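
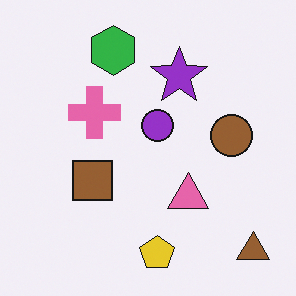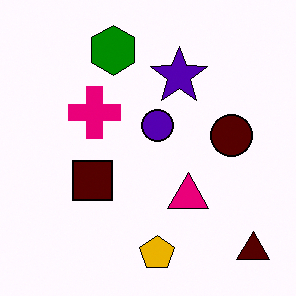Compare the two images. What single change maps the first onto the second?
This is the original image given much higher contrast.

Tones are pushed away from mid-grey across the whole image — a global contrast change.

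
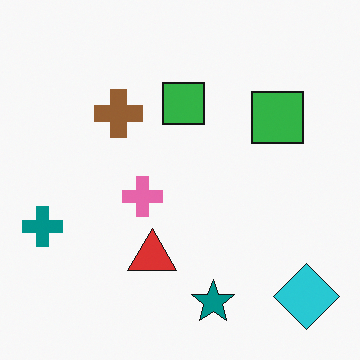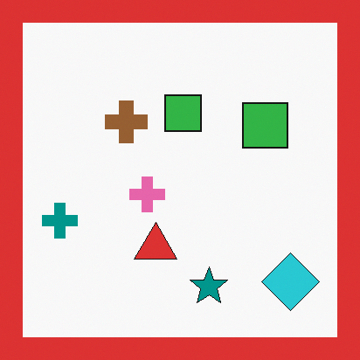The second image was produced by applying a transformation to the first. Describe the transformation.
The transformation is: framed with a red border.

A solid red frame runs around the edge of the second image, with the content slightly shrunk inside it.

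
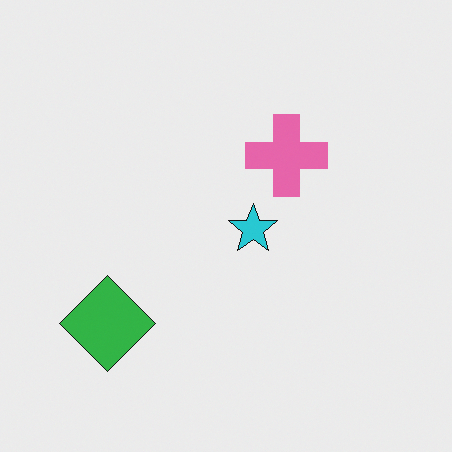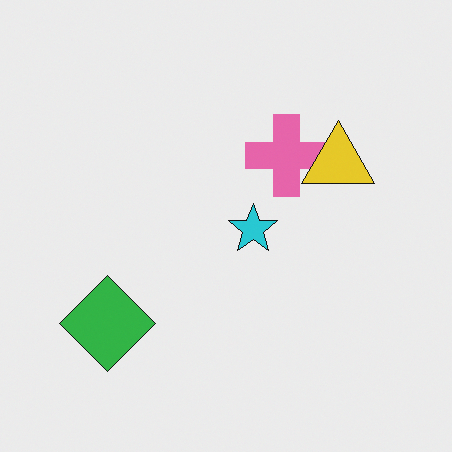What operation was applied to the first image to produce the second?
This is the original image overlaid with an additional yellow triangle.

A yellow triangle appears in the second image that is absent from the first.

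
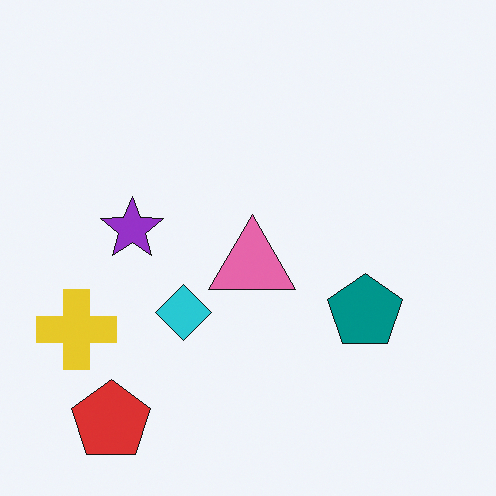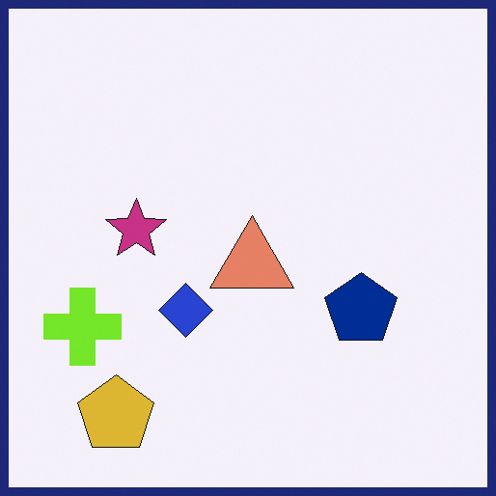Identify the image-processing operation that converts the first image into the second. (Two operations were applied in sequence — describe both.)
The second image is the first hue-shifted by a small amount, then framed with a navy border.

Every shape's color has rotated by the same amount around the hue wheel — a uniform hue shift. A solid navy frame runs around the edge of the second image, with the content slightly shrunk inside it.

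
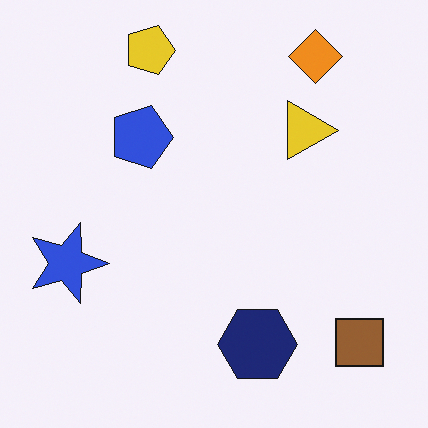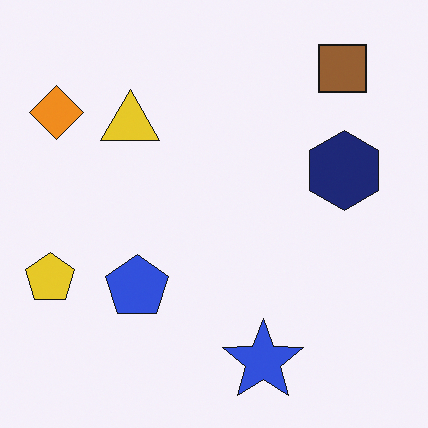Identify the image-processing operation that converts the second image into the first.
The first image is the second rotated 90° clockwise.

The brown square sits in the top-right of the second image and the bottom-right of the first — consistent with a whole-image 90° clockwise rotation.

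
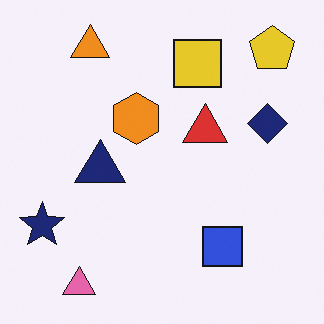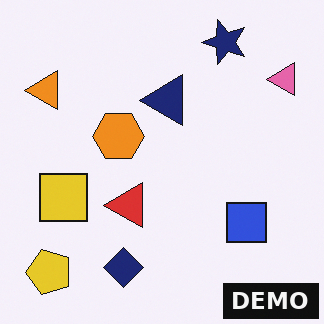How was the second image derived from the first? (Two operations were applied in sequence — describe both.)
Transposed (reflected across the top-left ↔ bottom-right diagonal), then watermarked with the text "DEMO" in the lower-right corner.

Shapes have swapped their row and column positions — what was in the top-right is now in the bottom-left — a diagonal reflection. A dark label reading "DEMO" appears in the lower-right corner.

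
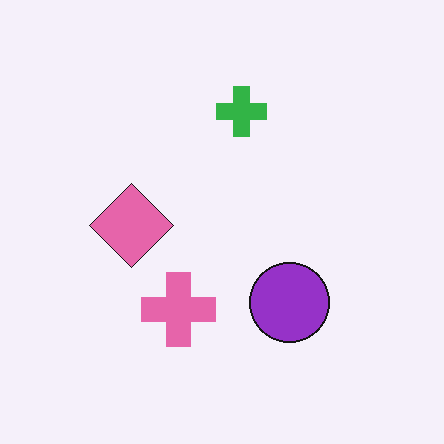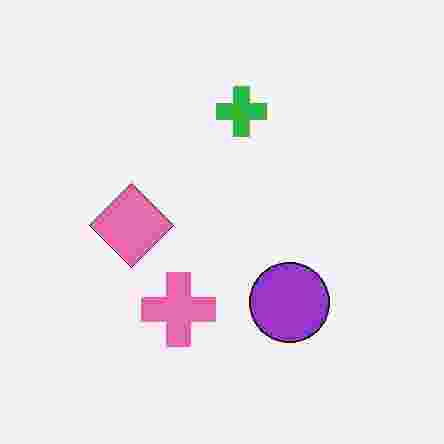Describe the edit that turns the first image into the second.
The image was heavily JPEG-compressed with obvious blocking artifacts.

Blocky 8×8 compression artifacts appear around shape edges and the flat background shows ringing — characteristic JPEG degradation.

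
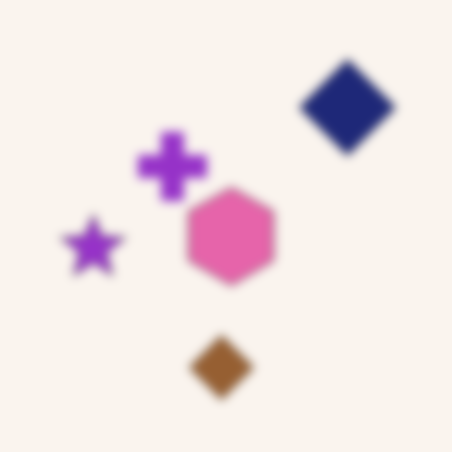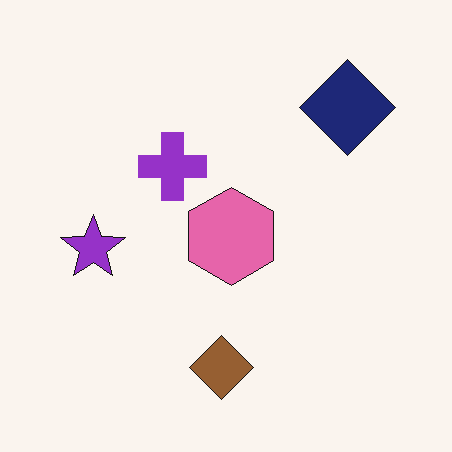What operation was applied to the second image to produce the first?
The transformation is: heavily blurred.

Shape edges and outlines are uniformly softened across the whole image.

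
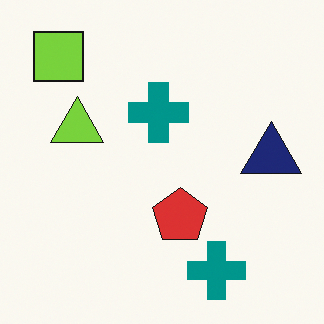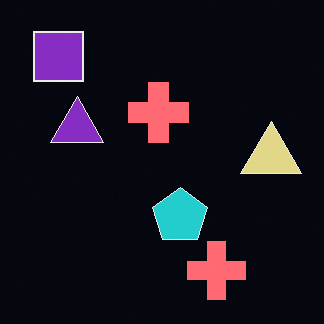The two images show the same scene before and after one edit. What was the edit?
This is the original image color-inverted (negative).

The light background has become dark and every shape's color is its complement — a photographic negative.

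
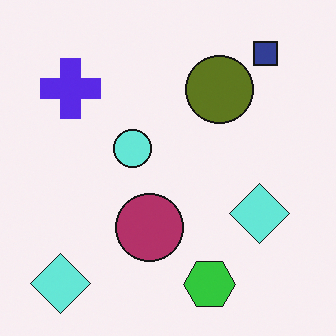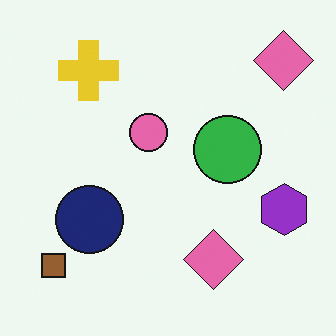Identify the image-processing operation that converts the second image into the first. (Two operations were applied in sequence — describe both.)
Hue-shifted through roughly half the color wheel, then transposed (reflected across the top-left ↔ bottom-right diagonal).

Every shape's color has rotated by the same amount around the hue wheel — a uniform hue shift. Shapes have swapped their row and column positions — what was in the top-right is now in the bottom-left — a diagonal reflection.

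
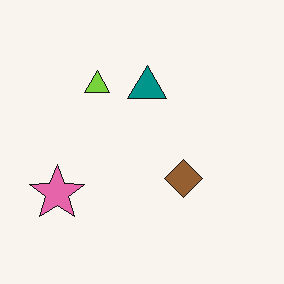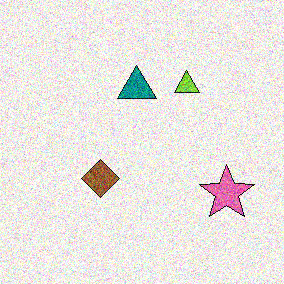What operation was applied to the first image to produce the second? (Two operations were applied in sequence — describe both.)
The second image is the first flipped horizontally (left ↔ right), then degraded with heavy additive noise.

The pink star is in the bottom-left of the first image and the bottom-right of the second — shapes on opposite sides of the vertical midline have swapped in a mirror flip. Random speckle covers the whole image, including the flat background.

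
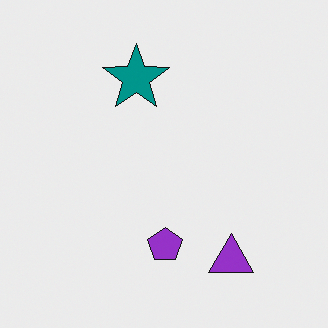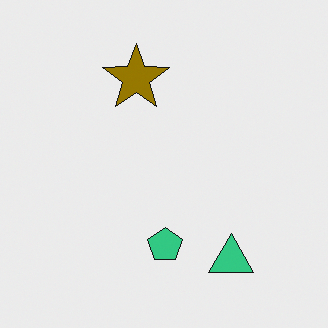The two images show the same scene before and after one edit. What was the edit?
This is the original image hue-shifted through roughly half the color wheel.

Every shape's color has rotated by the same amount around the hue wheel — a uniform hue shift.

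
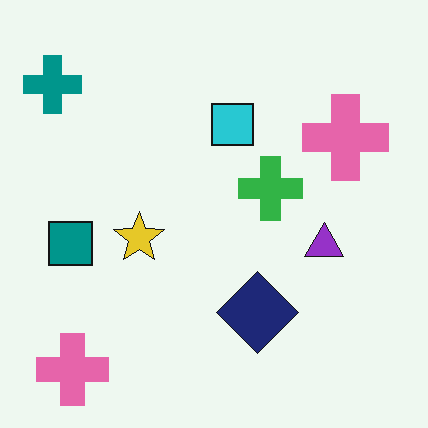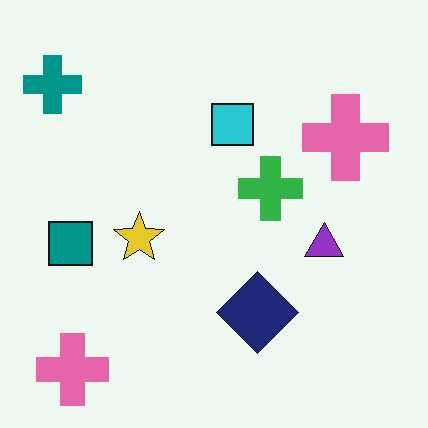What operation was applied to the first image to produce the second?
JPEG-compressed with visible artifacts.

Blocky 8×8 compression artifacts appear around shape edges and the flat background shows ringing — characteristic JPEG degradation.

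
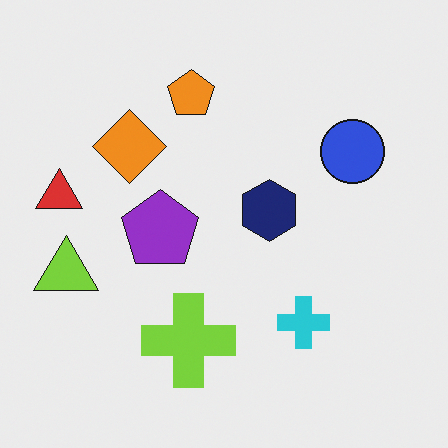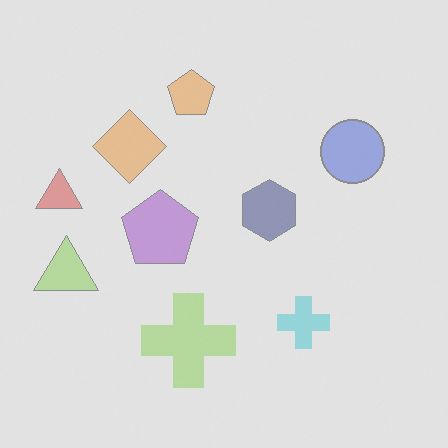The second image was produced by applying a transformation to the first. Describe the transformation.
This is the original image given much lower contrast.

Tones are pushed toward mid-grey across the whole image — a global contrast change.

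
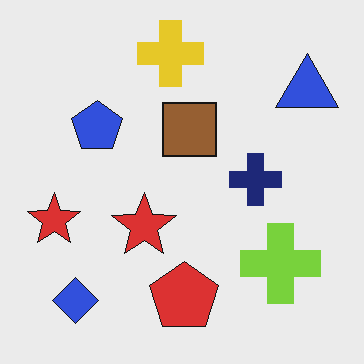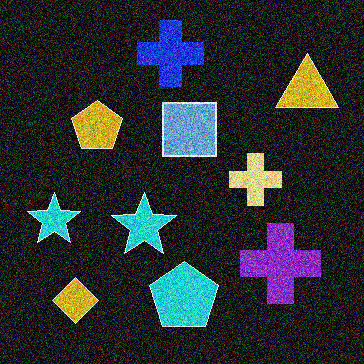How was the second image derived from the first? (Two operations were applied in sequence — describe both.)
This is the original image degraded with a thick layer of grain, then color-inverted (negative).

Random speckle covers the whole image, including the flat background. The light background has become dark and every shape's color is its complement — a photographic negative.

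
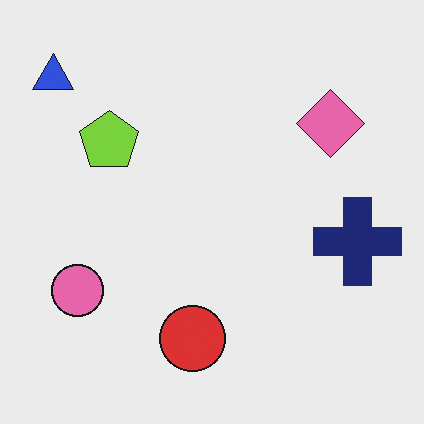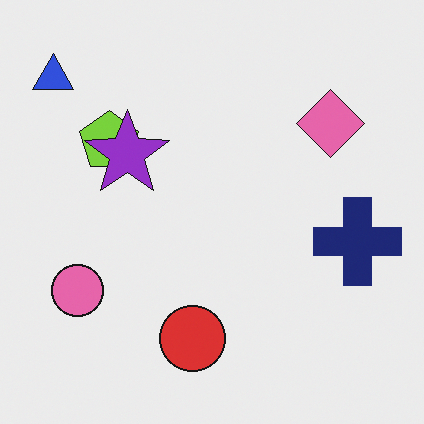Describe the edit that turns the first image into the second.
The second image is the first overlaid with an additional purple star.

A purple star appears in the second image that is absent from the first.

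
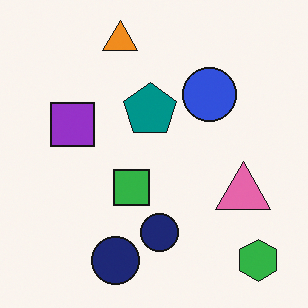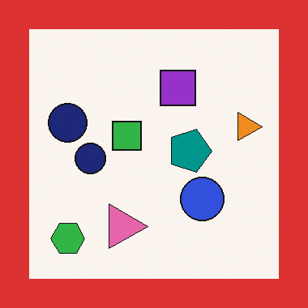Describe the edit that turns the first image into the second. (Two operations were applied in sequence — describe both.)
The image was rotated 90° clockwise, then framed with a red border.

The green hexagon sits in the bottom-right of the first image and the bottom-left of the second — consistent with a whole-image 90° clockwise rotation. A solid red frame runs around the edge of the second image, with the content slightly shrunk inside it.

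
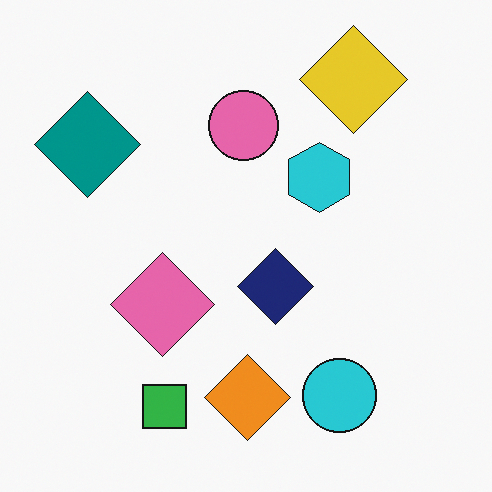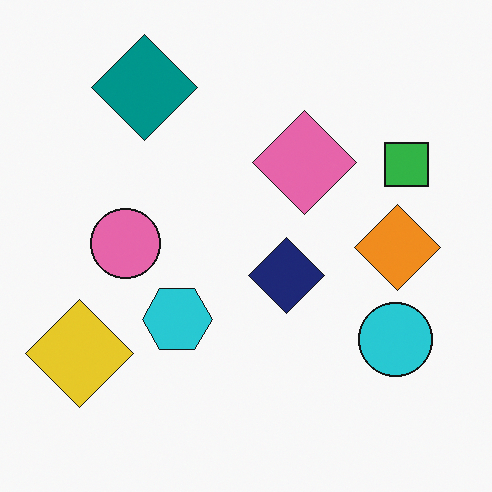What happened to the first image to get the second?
It was transposed (reflected across the top-left ↔ bottom-right diagonal).

Shapes have swapped their row and column positions — what was in the top-right is now in the bottom-left — a diagonal reflection.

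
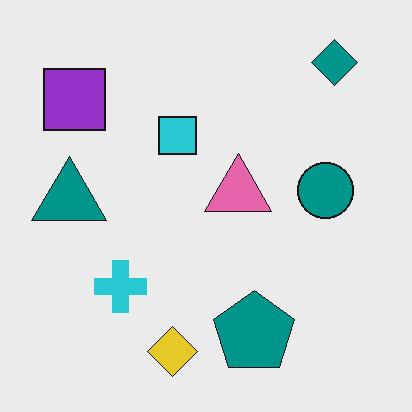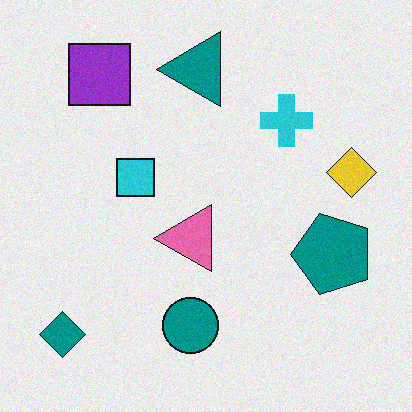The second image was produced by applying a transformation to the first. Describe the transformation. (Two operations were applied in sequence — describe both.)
The transformation is: degraded with subtle gaussian noise, then transposed (reflected across the top-left ↔ bottom-right diagonal).

Random speckle covers the whole image, including the flat background. Shapes have swapped their row and column positions — what was in the top-right is now in the bottom-left — a diagonal reflection.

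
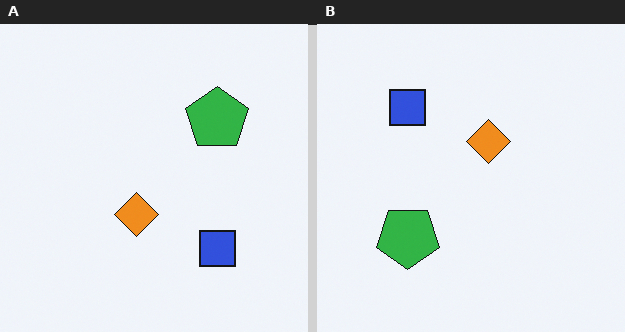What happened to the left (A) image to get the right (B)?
Rotated 180°.

The blue square sits in the bottom-right of the left (A) image and the top-left of the right (B) — consistent with a whole-image 180° rotation.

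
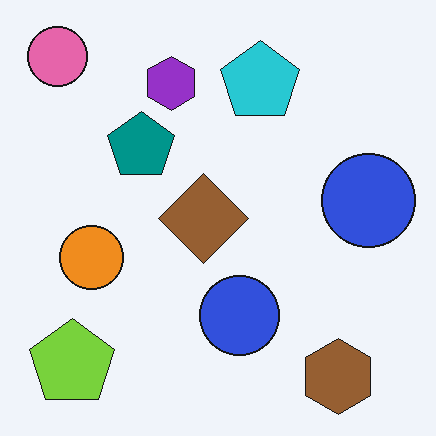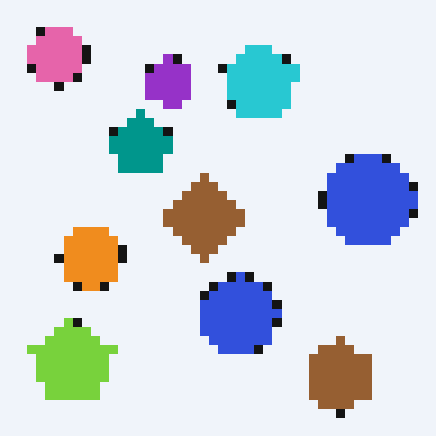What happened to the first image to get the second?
The image was heavily pixelated into large blocks.

Shapes are reduced to large square blocks; fine edges and outlines are lost — a downscale-then-upscale (mosaic) effect.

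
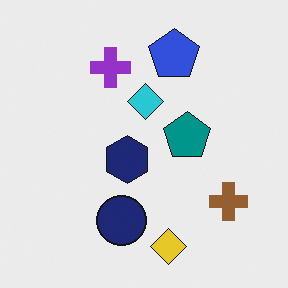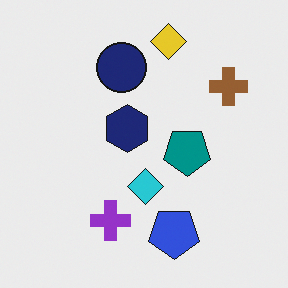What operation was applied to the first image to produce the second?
This is the original image flipped vertically (top ↔ bottom).

The yellow diamond is in the bottom of the first image and the top of the second — shapes on opposite sides of the horizontal midline have swapped in a mirror flip.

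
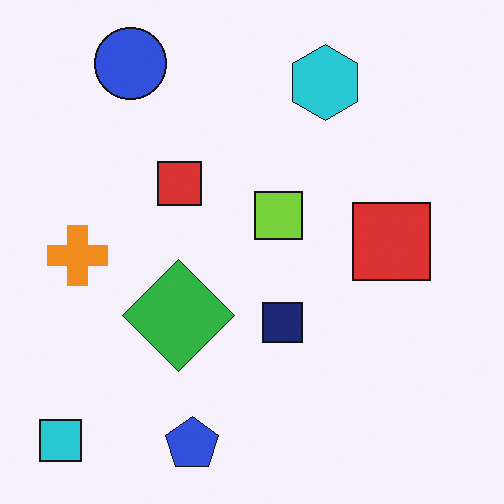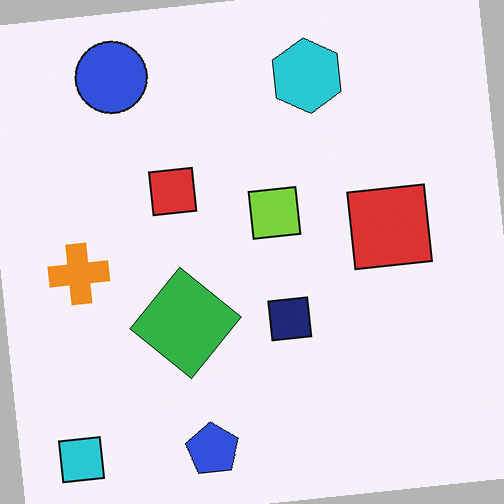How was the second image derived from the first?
Rotated counter-clockwise by a slight angle.

Every shape is tilted by the same angle and the image corners show triangular fill wedges — a whole-image rotation by a non-right angle.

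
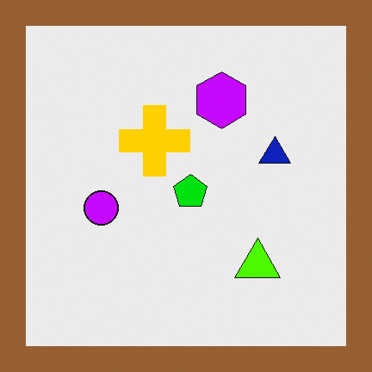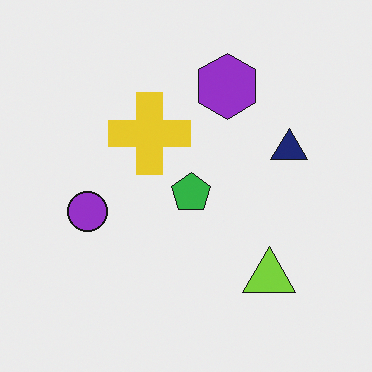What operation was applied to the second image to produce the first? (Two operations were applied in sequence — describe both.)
The first image is the second heavily oversaturated, then framed with a brown border.

All colors are more vivid — a global saturation change. A solid brown frame runs around the edge of the first image, with the content slightly shrunk inside it.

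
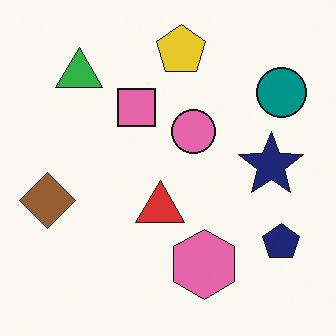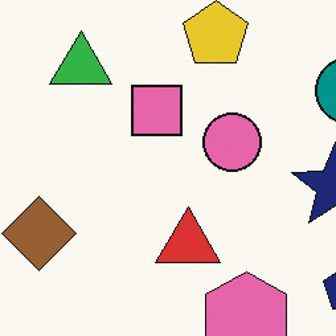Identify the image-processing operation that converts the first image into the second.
It was cropped slightly and scaled back up.

The visible shapes are larger and the field of view is narrower; shapes near the original edges may be partly or wholly outside the frame — a crop-and-rescale.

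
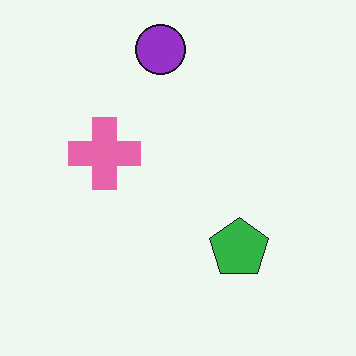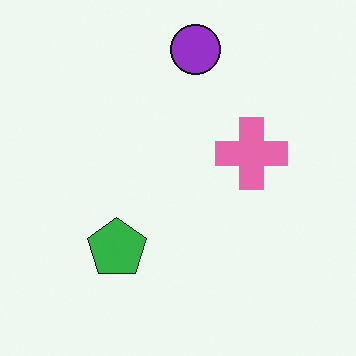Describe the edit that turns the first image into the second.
The second image is the first flipped horizontally (left ↔ right).

The pink cross is in the left of the first image and the right of the second — shapes on opposite sides of the vertical midline have swapped in a mirror flip.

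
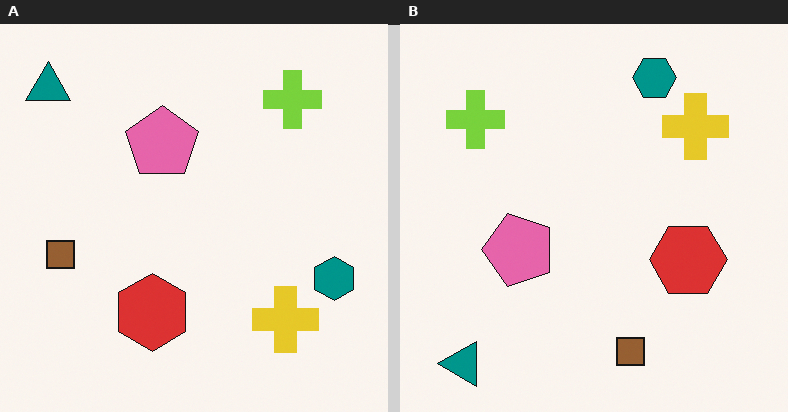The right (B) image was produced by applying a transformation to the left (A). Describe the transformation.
Rotated 90° counter-clockwise.

The teal triangle sits in the top-left of the left (A) image and the bottom-left of the right (B) — consistent with a whole-image 90° counter-clockwise rotation.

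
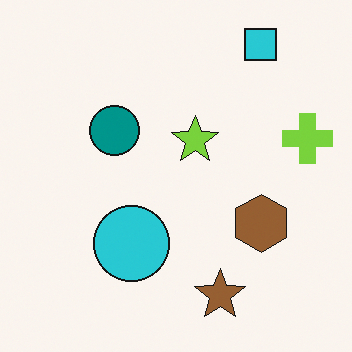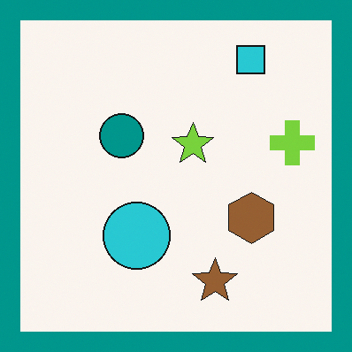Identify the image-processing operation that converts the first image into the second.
Framed with a teal border.

A solid teal frame runs around the edge of the second image, with the content slightly shrunk inside it.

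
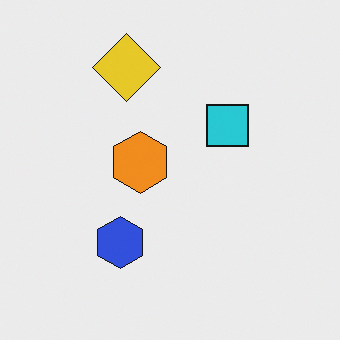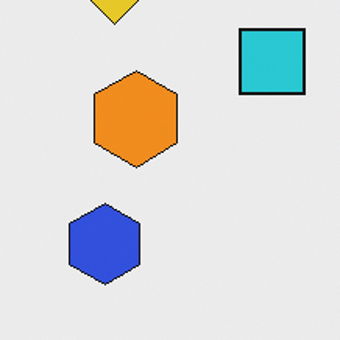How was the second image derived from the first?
The second image is the first cropped slightly and scaled back up.

The visible shapes are larger and the field of view is narrower; shapes near the original edges may be partly or wholly outside the frame — a crop-and-rescale.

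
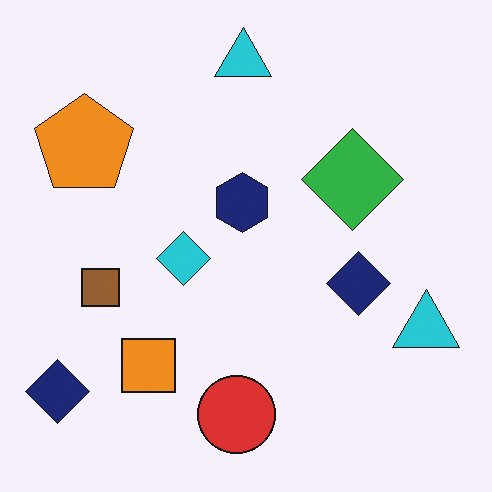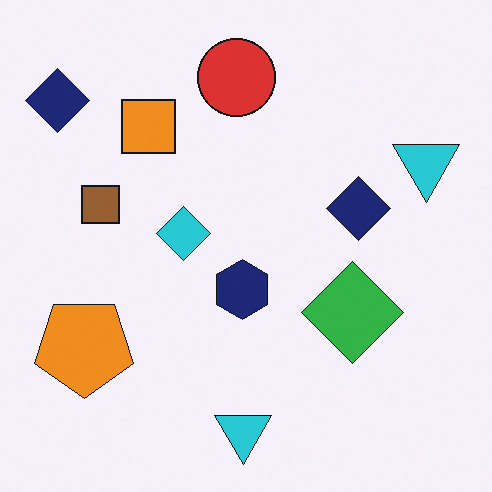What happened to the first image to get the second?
Flipped vertically (top ↔ bottom).

The red circle is in the bottom of the first image and the top of the second — shapes on opposite sides of the horizontal midline have swapped in a mirror flip.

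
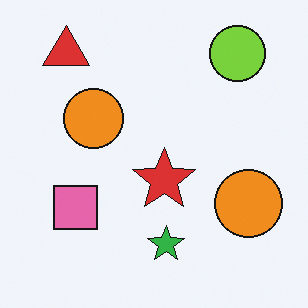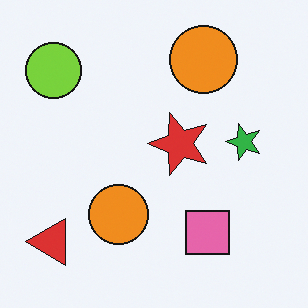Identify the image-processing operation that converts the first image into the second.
It was rotated 90° counter-clockwise.

The red triangle sits in the top-left of the first image and the bottom-left of the second — consistent with a whole-image 90° counter-clockwise rotation.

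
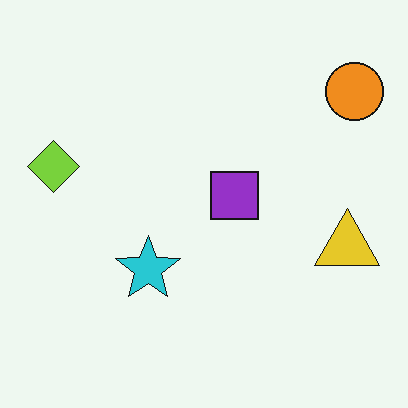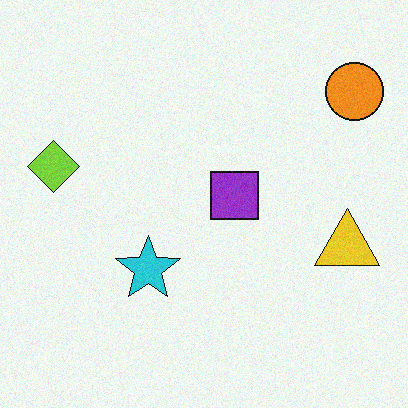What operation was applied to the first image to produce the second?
This is the original image degraded with light additive noise.

Random speckle covers the whole image, including the flat background.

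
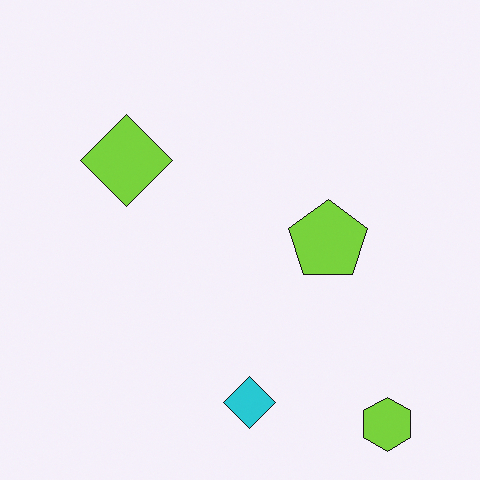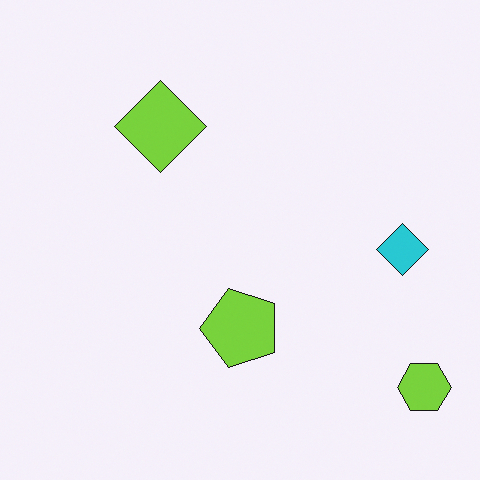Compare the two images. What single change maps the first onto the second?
This is the original image transposed (reflected across the top-left ↔ bottom-right diagonal).

Shapes have swapped their row and column positions — what was in the top-right is now in the bottom-left — a diagonal reflection.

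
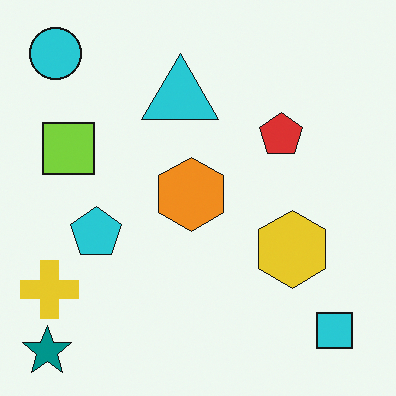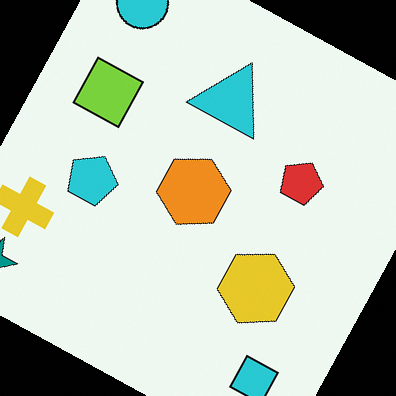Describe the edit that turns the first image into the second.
This is the original image rotated clockwise by a clearly visible amount.

Every shape is tilted by the same angle and the image corners show triangular fill wedges — a whole-image rotation by a non-right angle.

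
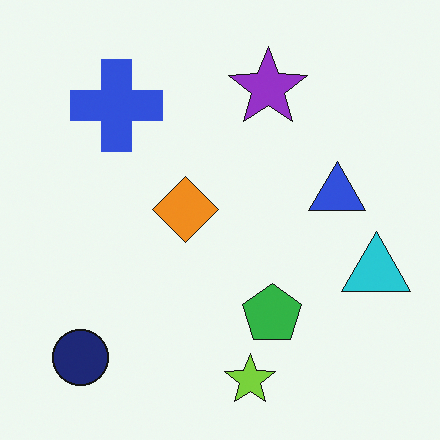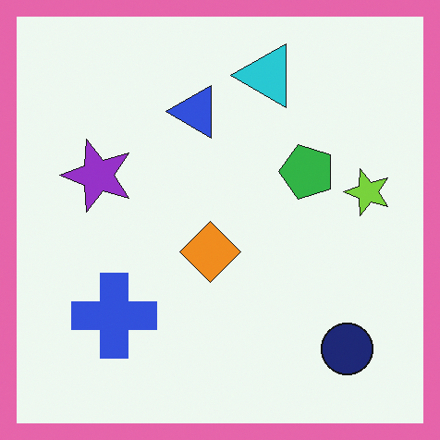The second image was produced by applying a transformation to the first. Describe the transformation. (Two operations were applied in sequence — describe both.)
The image was rotated 90° counter-clockwise, then framed with a pink border.

The navy circle sits in the bottom-left of the first image and the bottom-right of the second — consistent with a whole-image 90° counter-clockwise rotation. A solid pink frame runs around the edge of the second image, with the content slightly shrunk inside it.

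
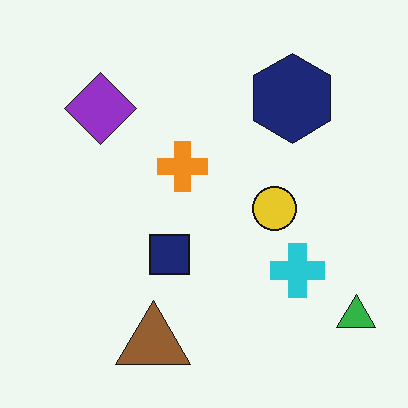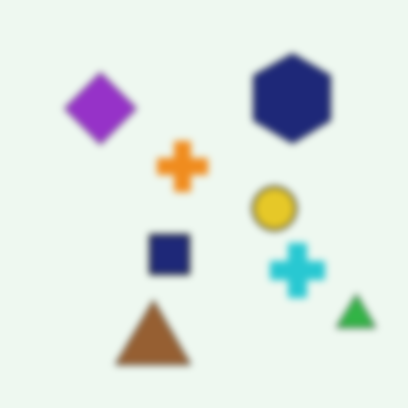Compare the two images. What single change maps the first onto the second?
The transformation is: noticeably gaussian-blurred.

Shape edges and outlines are uniformly softened across the whole image.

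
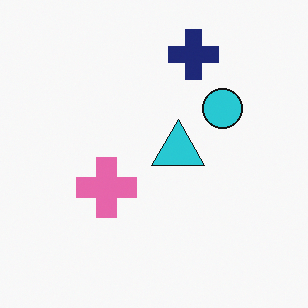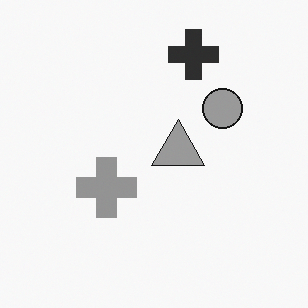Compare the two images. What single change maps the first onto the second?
The transformation is: converted to grayscale.

All color is removed — every shape is now a shade of grey.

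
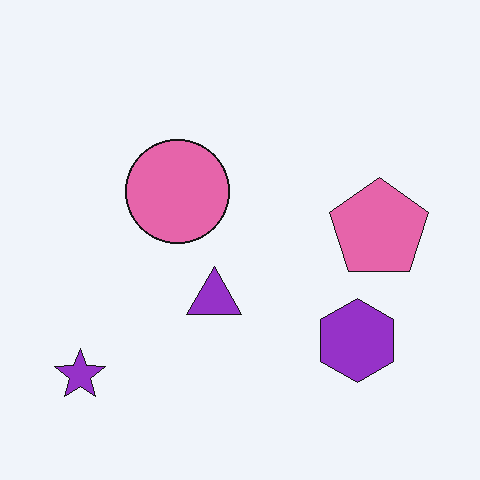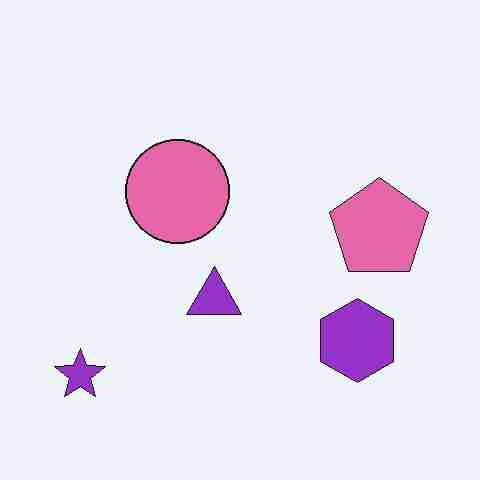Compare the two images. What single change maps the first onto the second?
It was heavily JPEG-compressed with obvious blocking artifacts.

Blocky 8×8 compression artifacts appear around shape edges and the flat background shows ringing — characteristic JPEG degradation.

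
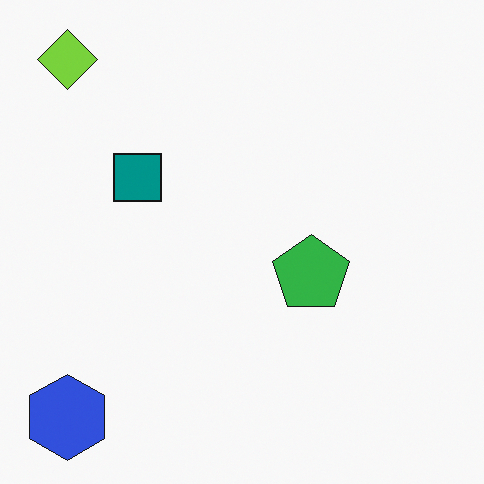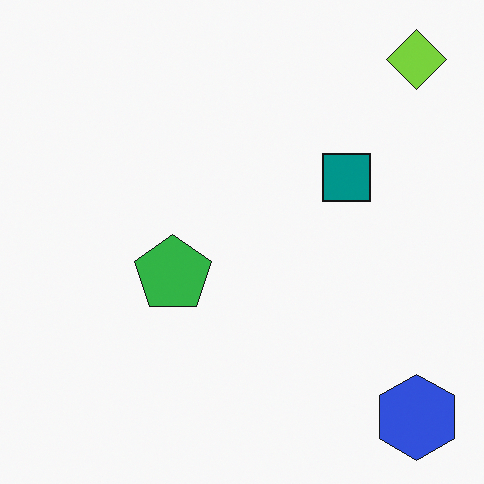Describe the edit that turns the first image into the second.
This is the original image flipped horizontally (left ↔ right).

The lime diamond is in the top-left of the first image and the top-right of the second — shapes on opposite sides of the vertical midline have swapped in a mirror flip.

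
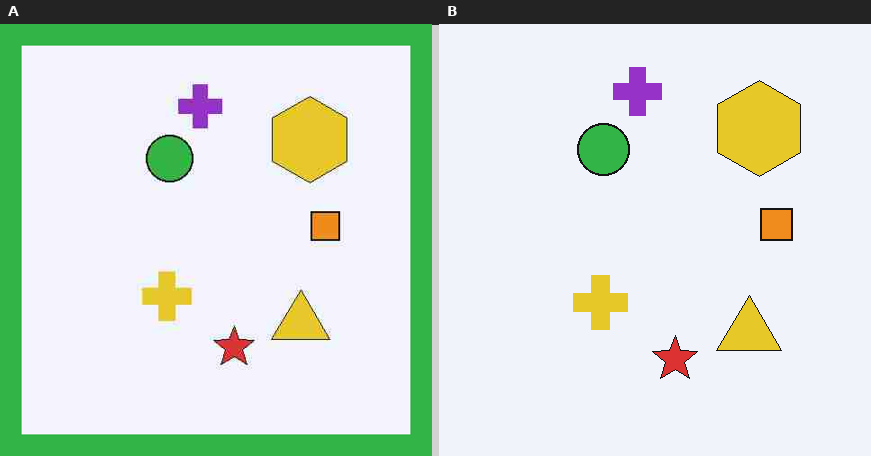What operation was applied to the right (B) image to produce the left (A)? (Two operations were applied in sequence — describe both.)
This is the original image heavily JPEG-compressed with obvious blocking artifacts, then framed with a green border.

Blocky 8×8 compression artifacts appear around shape edges and the flat background shows ringing — characteristic JPEG degradation. A solid green frame runs around the edge of the left (A) image, with the content slightly shrunk inside it.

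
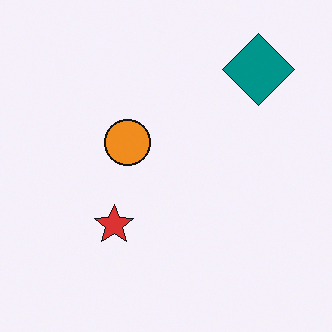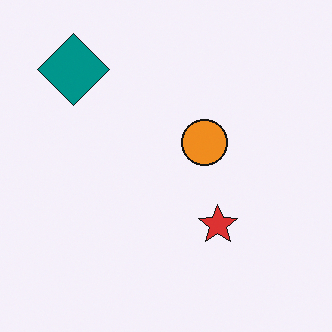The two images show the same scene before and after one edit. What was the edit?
This is the original image flipped horizontally (left ↔ right).

The teal diamond is in the top-right of the first image and the top-left of the second — shapes on opposite sides of the vertical midline have swapped in a mirror flip.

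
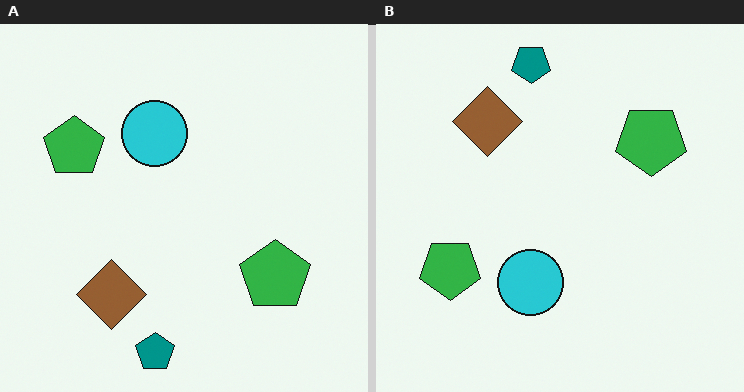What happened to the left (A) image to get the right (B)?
This is the original image flipped vertically (top ↔ bottom).

The teal pentagon is in the bottom of the left (A) image and the top of the right (B) — shapes on opposite sides of the horizontal midline have swapped in a mirror flip.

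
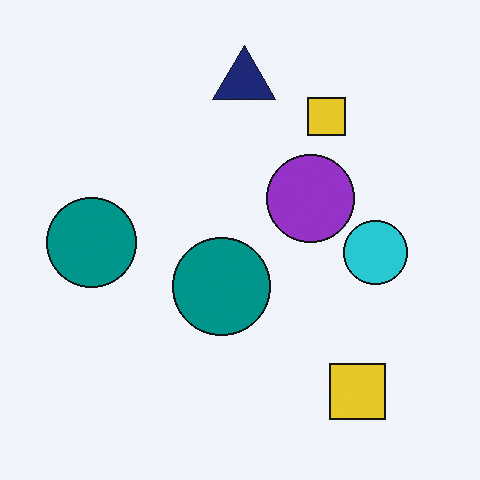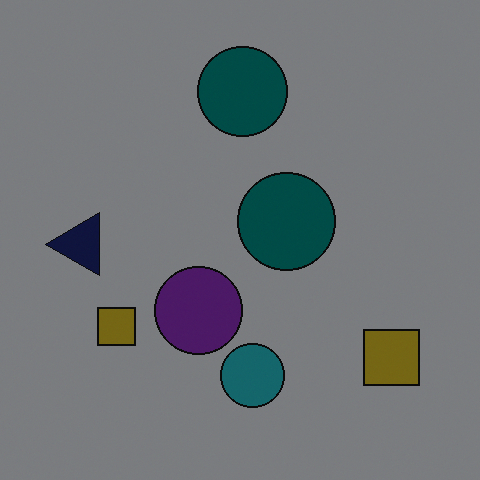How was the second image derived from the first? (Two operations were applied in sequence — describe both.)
Transposed (reflected across the top-left ↔ bottom-right diagonal), then substantially darkened.

Shapes have swapped their row and column positions — what was in the top-right is now in the bottom-left — a diagonal reflection. Every pixel — background and shapes alike — is uniformly darkened.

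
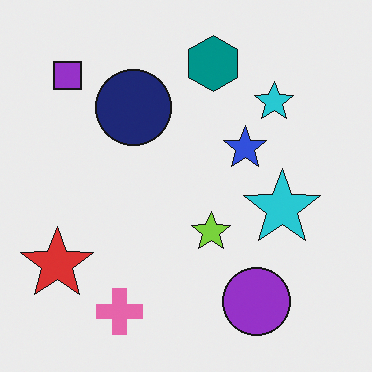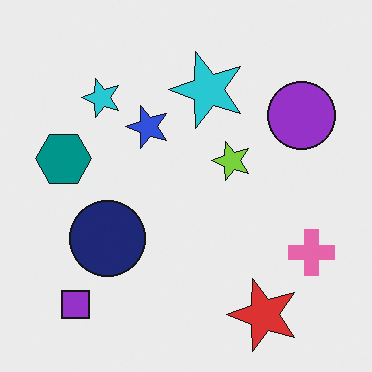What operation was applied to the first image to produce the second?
This is the original image rotated 90° counter-clockwise.

The purple square sits in the top-left of the first image and the bottom-left of the second — consistent with a whole-image 90° counter-clockwise rotation.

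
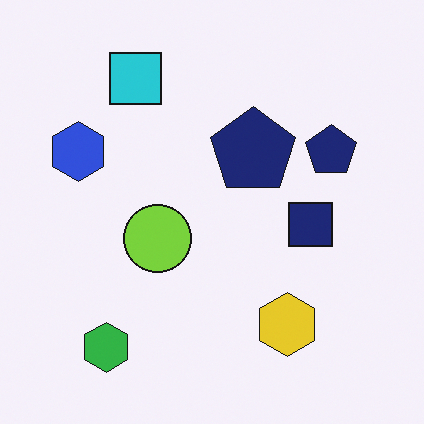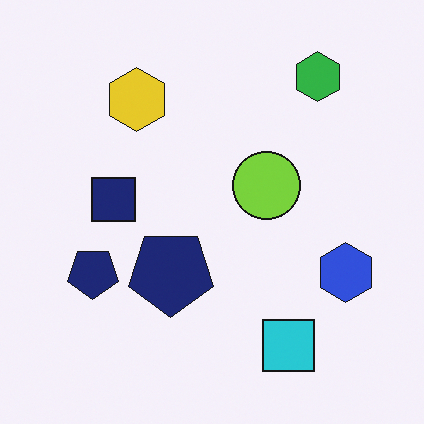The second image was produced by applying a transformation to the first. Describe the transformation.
The transformation is: rotated 180°.

The green hexagon sits in the bottom-left of the first image and the top-right of the second — consistent with a whole-image 180° rotation.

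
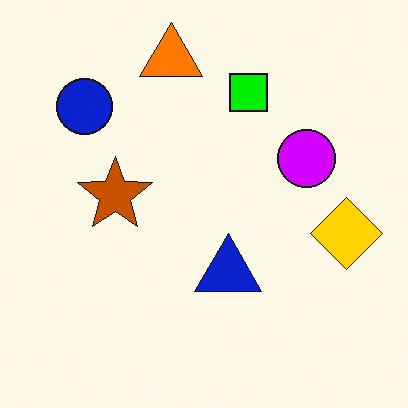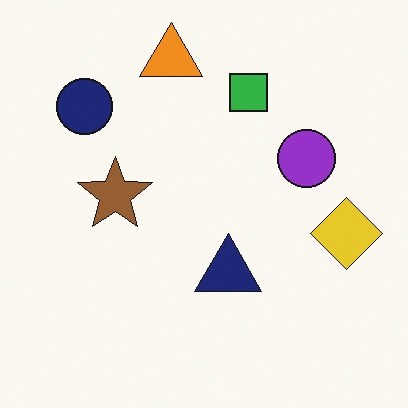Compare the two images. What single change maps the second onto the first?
The transformation is: made much more vivid (saturation change).

All colors are more vivid — a global saturation change.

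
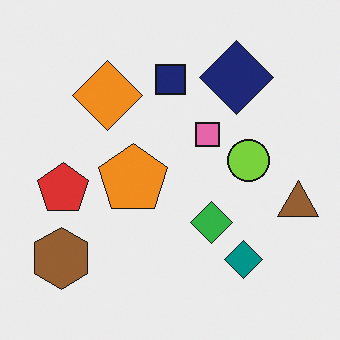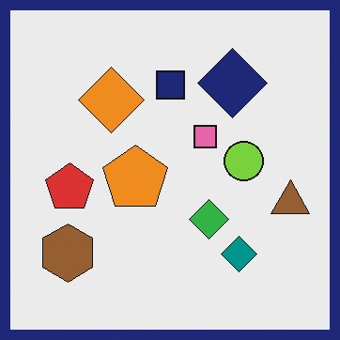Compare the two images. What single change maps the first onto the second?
The second image is the first framed with a navy border.

A solid navy frame runs around the edge of the second image, with the content slightly shrunk inside it.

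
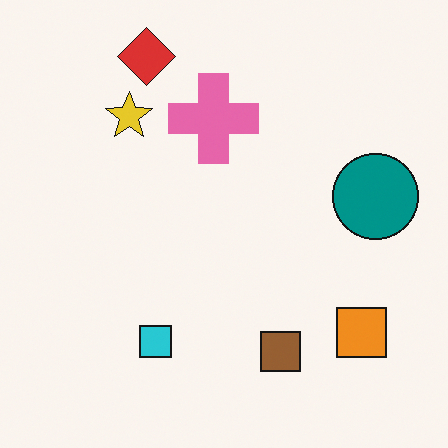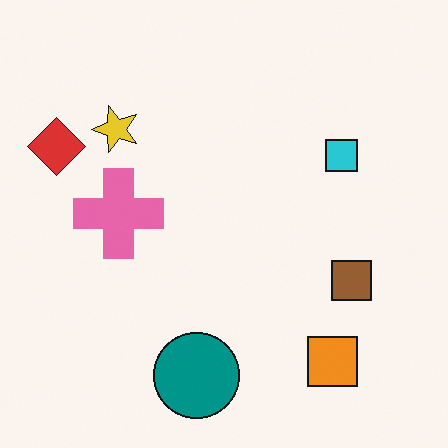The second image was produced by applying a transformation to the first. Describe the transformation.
This is the original image transposed (reflected across the top-left ↔ bottom-right diagonal).

Shapes have swapped their row and column positions — what was in the top-right is now in the bottom-left — a diagonal reflection.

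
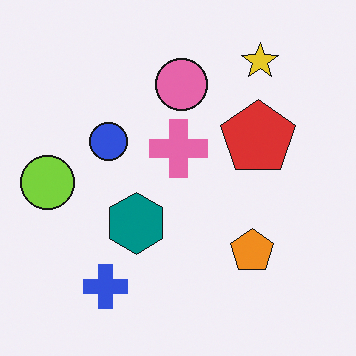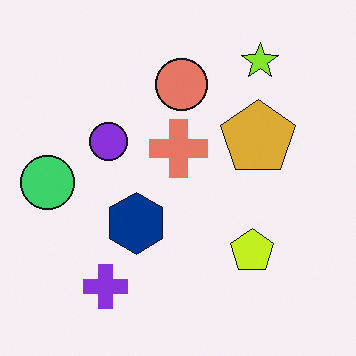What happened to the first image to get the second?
This is the original image hue-shifted slightly.

Every shape's color has rotated by the same amount around the hue wheel — a uniform hue shift.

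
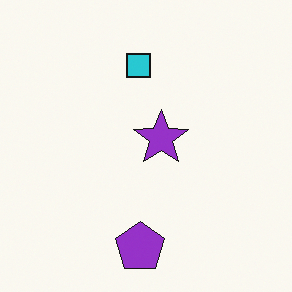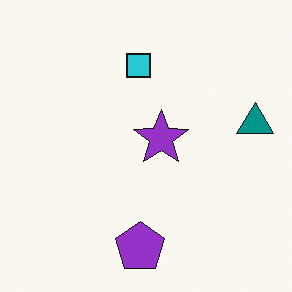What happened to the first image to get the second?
It was overlaid with an additional teal triangle.

A teal triangle appears in the second image that is absent from the first.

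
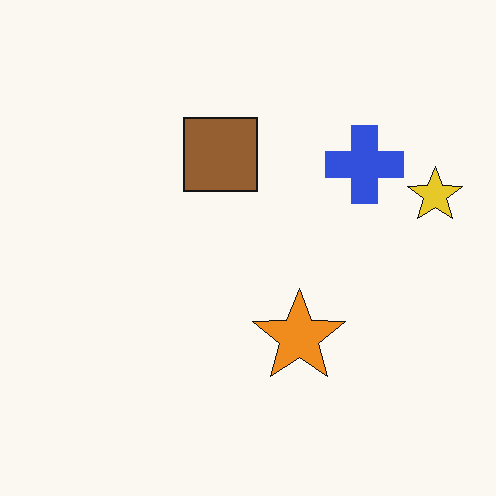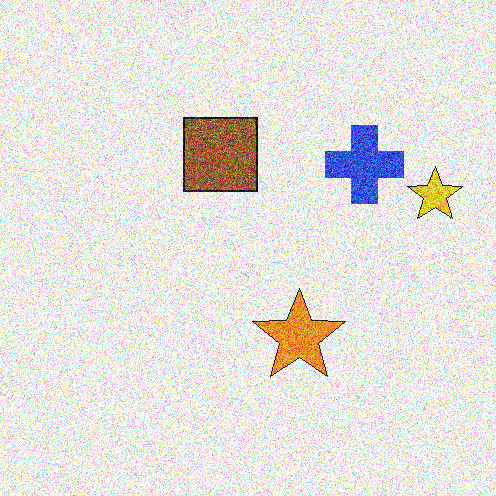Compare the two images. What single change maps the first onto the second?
The transformation is: degraded with heavy additive noise.

Random speckle covers the whole image, including the flat background.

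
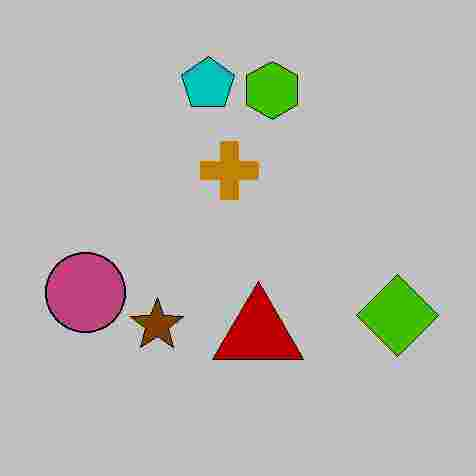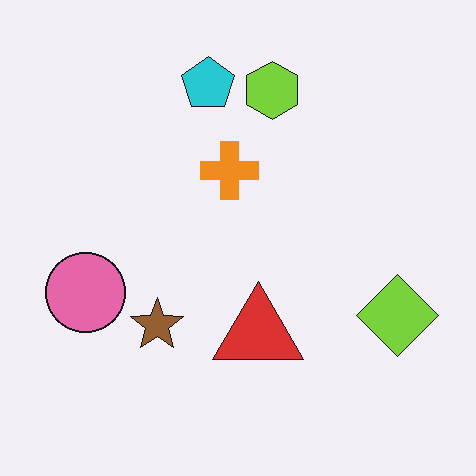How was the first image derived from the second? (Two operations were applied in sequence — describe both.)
The image was heavily posterized to just a handful of flat colors, then degraded with heavy JPEG compression.

Each flat color has snapped to a coarser quantized level — most visibly, the near-white background has dropped to a flat grey. Blocky 8×8 compression artifacts appear around shape edges and the flat background shows ringing — characteristic JPEG degradation.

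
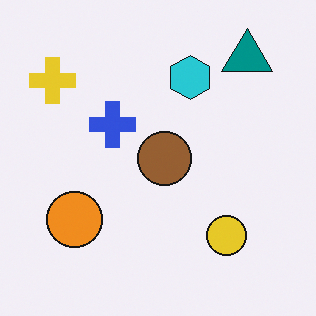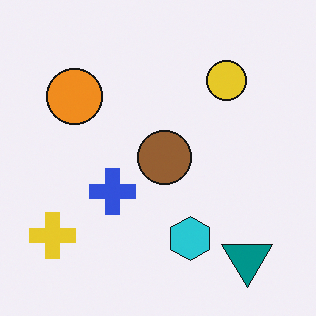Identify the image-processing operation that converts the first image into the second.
The transformation is: flipped vertically (top ↔ bottom).

The teal triangle is in the top-right of the first image and the bottom-right of the second — shapes on opposite sides of the horizontal midline have swapped in a mirror flip.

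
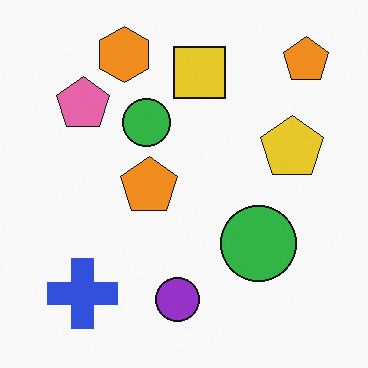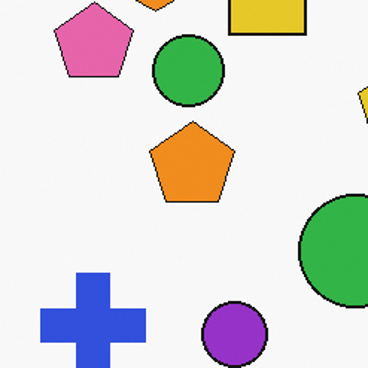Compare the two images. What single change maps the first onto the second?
The image was cropped slightly and scaled back up.

The visible shapes are larger and the field of view is narrower; shapes near the original edges may be partly or wholly outside the frame — a crop-and-rescale.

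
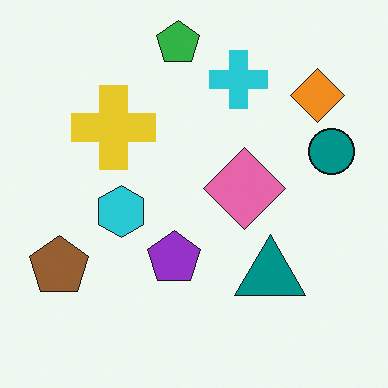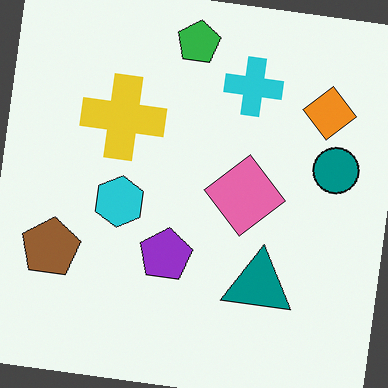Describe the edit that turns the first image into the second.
The transformation is: rotated clockwise by a slight angle.

Every shape is tilted by the same angle and the image corners show triangular fill wedges — a whole-image rotation by a non-right angle.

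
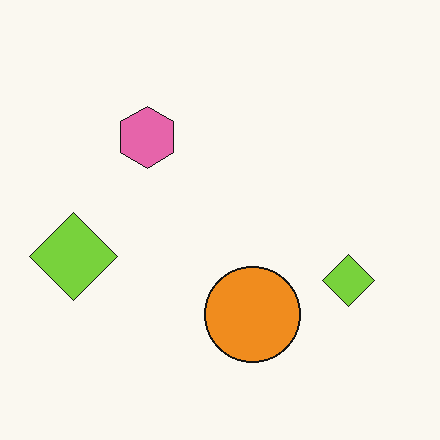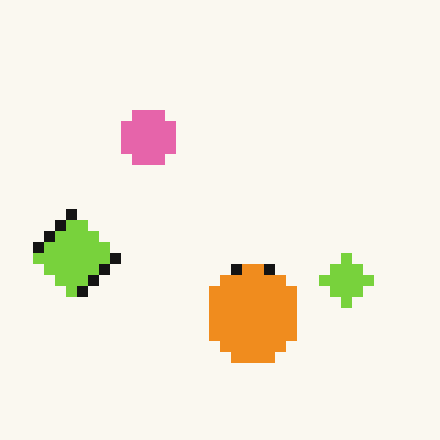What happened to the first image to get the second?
The second image is the first coarsely pixelated.

Shapes are reduced to large square blocks; fine edges and outlines are lost — a downscale-then-upscale (mosaic) effect.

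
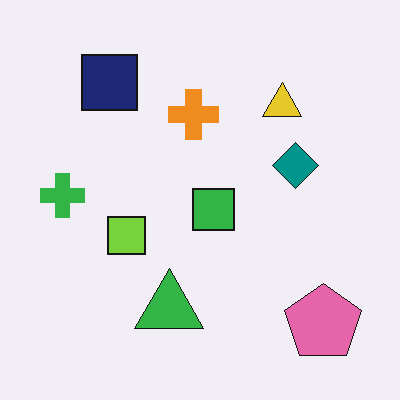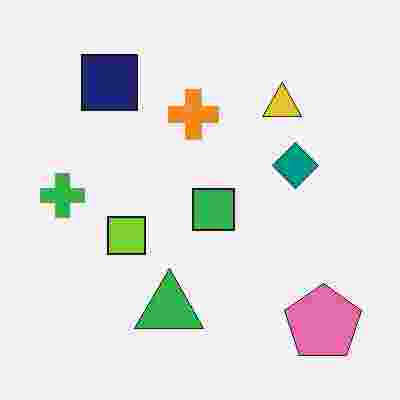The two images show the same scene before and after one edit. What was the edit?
The image was heavily JPEG-compressed with obvious blocking artifacts.

Blocky 8×8 compression artifacts appear around shape edges and the flat background shows ringing — characteristic JPEG degradation.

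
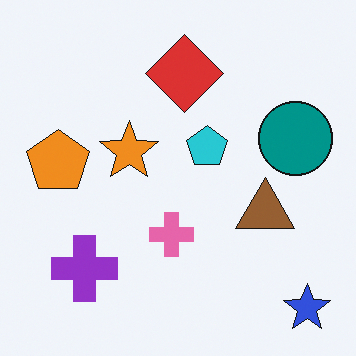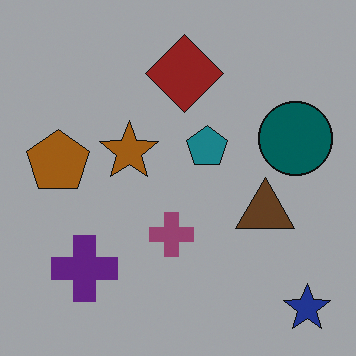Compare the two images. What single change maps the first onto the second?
The image was substantially darkened.

Every pixel — background and shapes alike — is uniformly darkened.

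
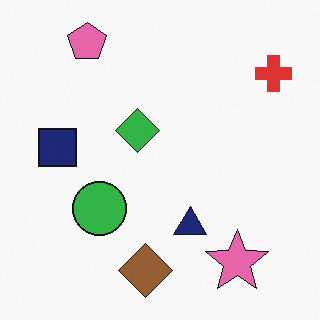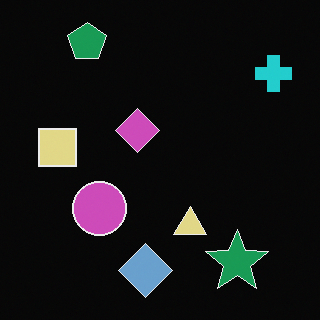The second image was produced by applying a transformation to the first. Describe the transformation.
It was color-inverted (negative).

The light background has become dark and every shape's color is its complement — a photographic negative.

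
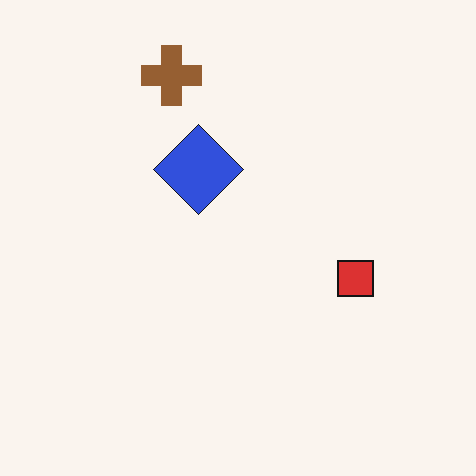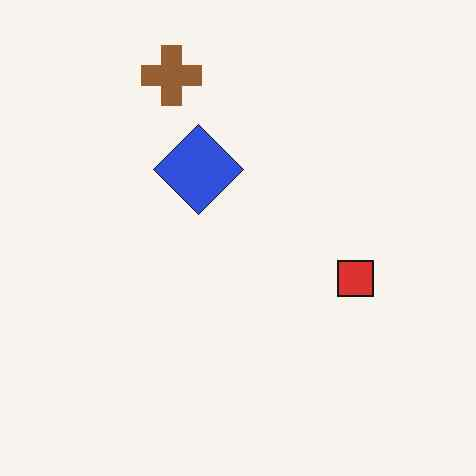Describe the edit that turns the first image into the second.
It was JPEG-compressed with visible artifacts.

Blocky 8×8 compression artifacts appear around shape edges and the flat background shows ringing — characteristic JPEG degradation.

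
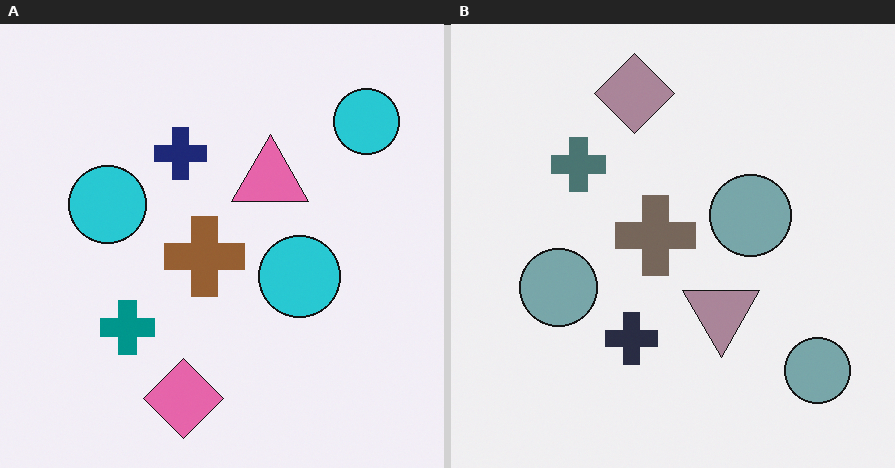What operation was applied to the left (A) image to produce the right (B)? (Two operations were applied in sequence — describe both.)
The image was made much more muted (saturation change), then flipped vertically (top ↔ bottom).

All colors are more muted and greyish — a global saturation change. The pink diamond is in the bottom of the left (A) image and the top of the right (B) — shapes on opposite sides of the horizontal midline have swapped in a mirror flip.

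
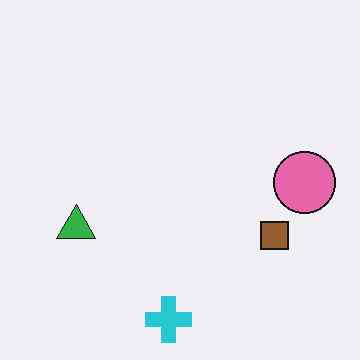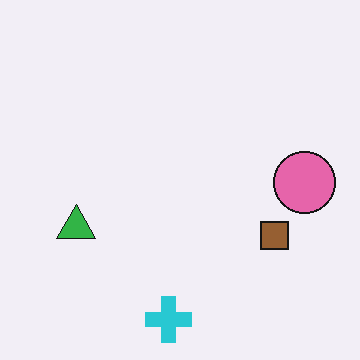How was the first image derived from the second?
The transformation is: given moderate JPEG compression.

Blocky 8×8 compression artifacts appear around shape edges and the flat background shows ringing — characteristic JPEG degradation.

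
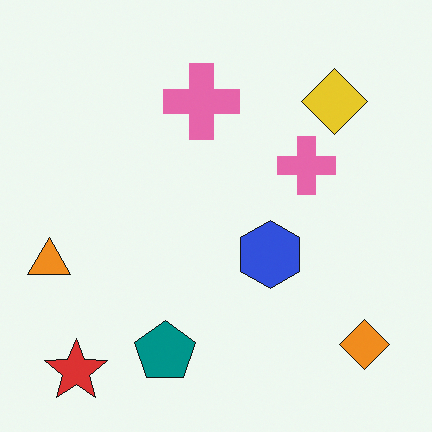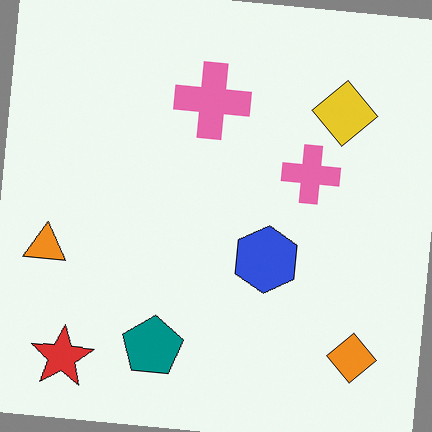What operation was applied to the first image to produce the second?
The second image is the first rotated clockwise by a small amount.

Every shape is tilted by the same angle and the image corners show triangular fill wedges — a whole-image rotation by a non-right angle.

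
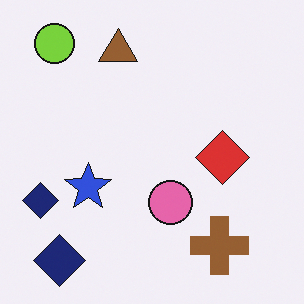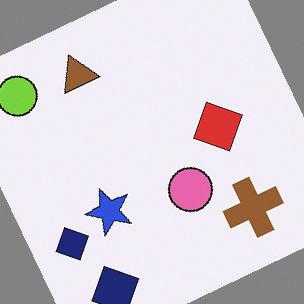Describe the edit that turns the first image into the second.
It was rotated counter-clockwise by a moderate amount.

Every shape is tilted by the same angle and the image corners show triangular fill wedges — a whole-image rotation by a non-right angle.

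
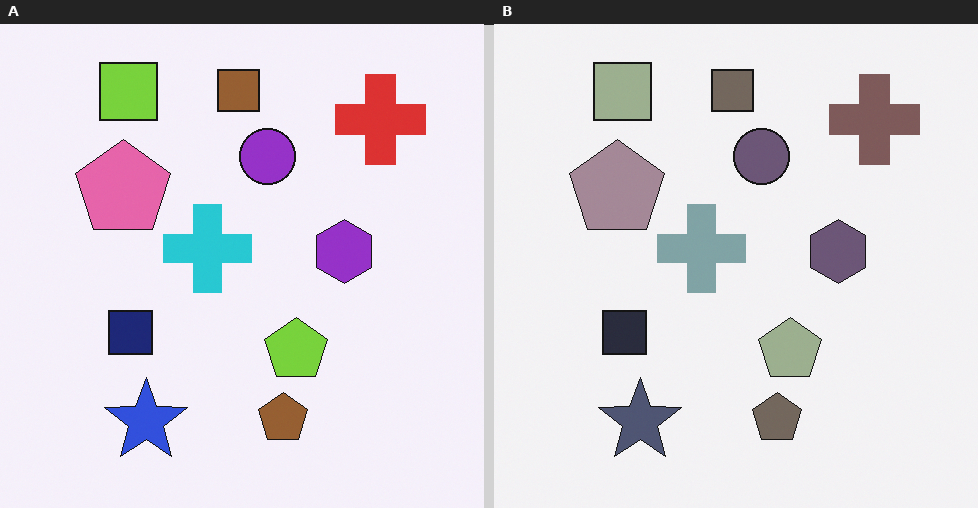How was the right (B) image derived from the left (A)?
Heavily desaturated.

All colors are more muted and greyish — a global saturation change.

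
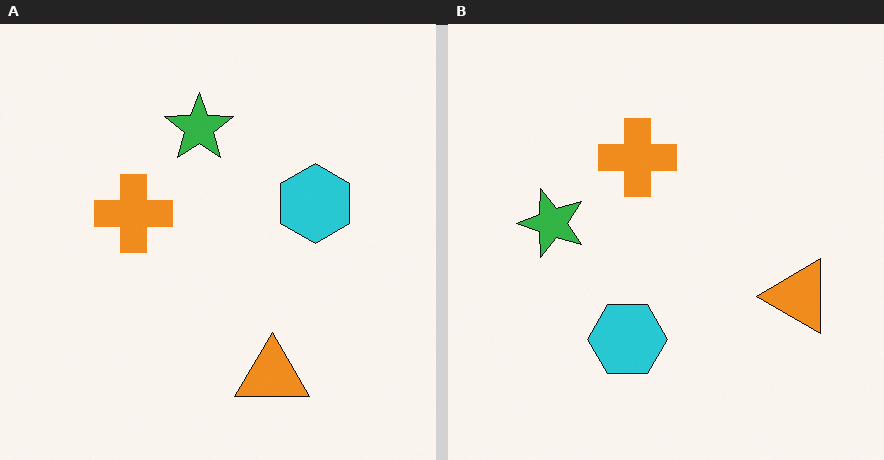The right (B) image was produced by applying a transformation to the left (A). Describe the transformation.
Transposed (reflected across the top-left ↔ bottom-right diagonal).

Shapes have swapped their row and column positions — what was in the top-right is now in the bottom-left — a diagonal reflection.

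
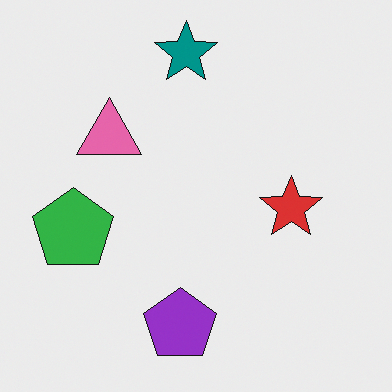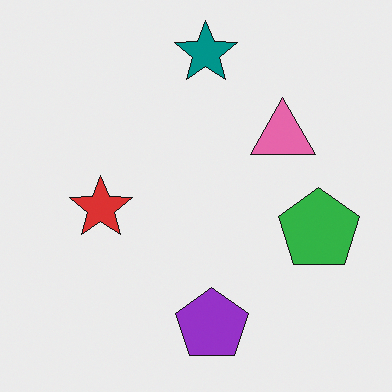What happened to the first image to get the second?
It was flipped horizontally (left ↔ right).

The green pentagon is in the left of the first image and the right of the second — shapes on opposite sides of the vertical midline have swapped in a mirror flip.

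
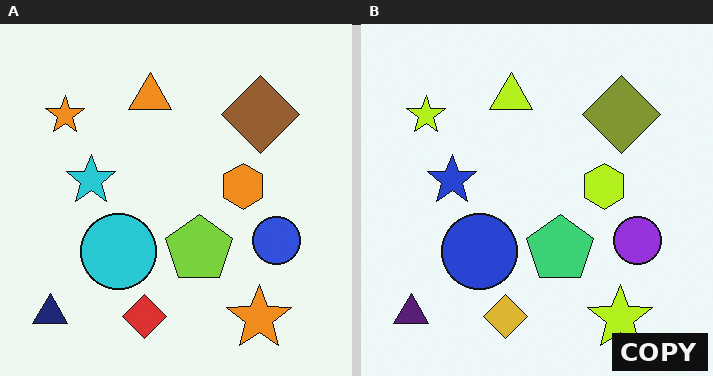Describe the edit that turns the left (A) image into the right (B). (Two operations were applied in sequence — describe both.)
The image was hue-shifted by a small amount, then watermarked with the text "COPY" in the lower-right corner.

Every shape's color has rotated by the same amount around the hue wheel — a uniform hue shift. A dark label reading "COPY" appears in the lower-right corner.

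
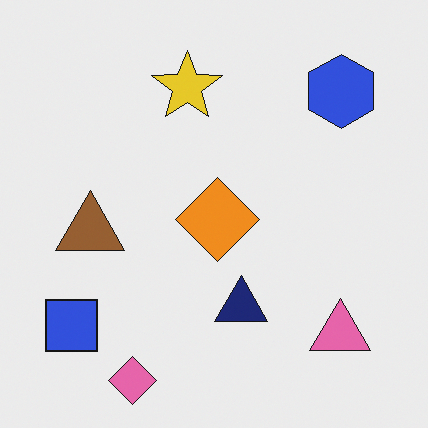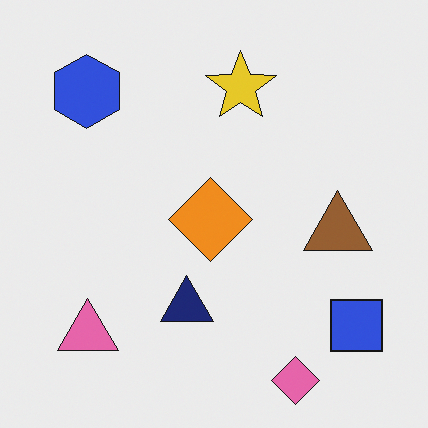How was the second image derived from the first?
It was flipped horizontally (left ↔ right).

The blue square is in the bottom-left of the first image and the bottom-right of the second — shapes on opposite sides of the vertical midline have swapped in a mirror flip.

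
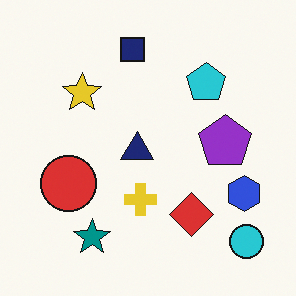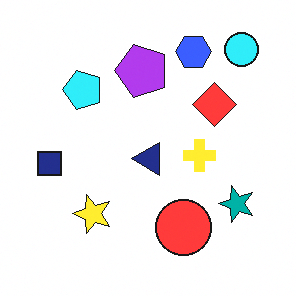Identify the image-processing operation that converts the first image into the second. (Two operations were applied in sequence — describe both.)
The image was rotated 90° counter-clockwise, then brightened a little.

The cyan circle sits in the bottom-right of the first image and the top-right of the second — consistent with a whole-image 90° counter-clockwise rotation. Every pixel — background and shapes alike — is uniformly brightened.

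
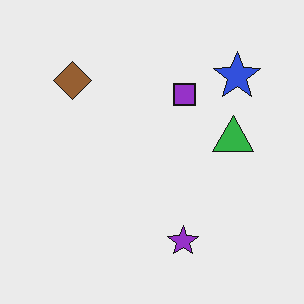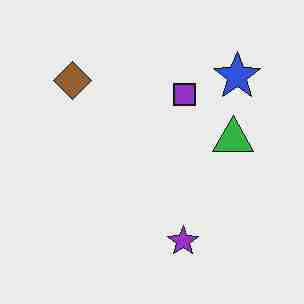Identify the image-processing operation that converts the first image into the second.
The transformation is: degraded with heavy JPEG compression.

Blocky 8×8 compression artifacts appear around shape edges and the flat background shows ringing — characteristic JPEG degradation.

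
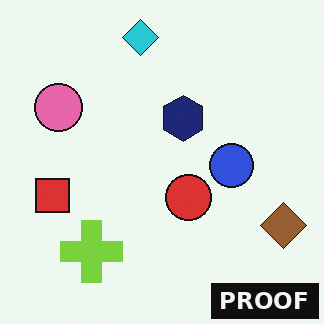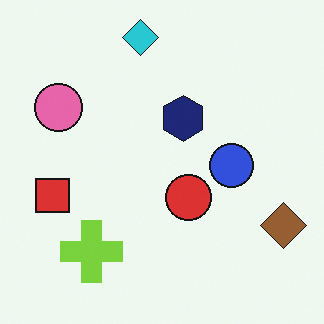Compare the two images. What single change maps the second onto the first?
It was watermarked with the text "PROOF" in the lower-right corner.

A dark label reading "PROOF" appears in the lower-right corner.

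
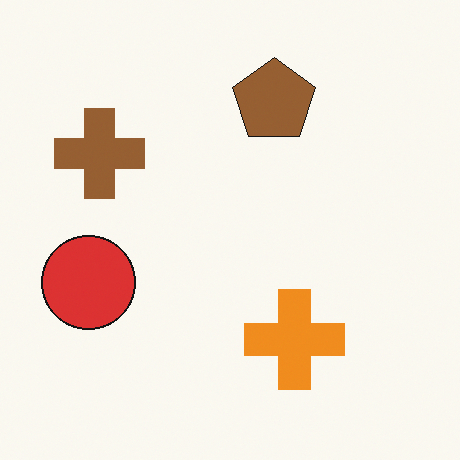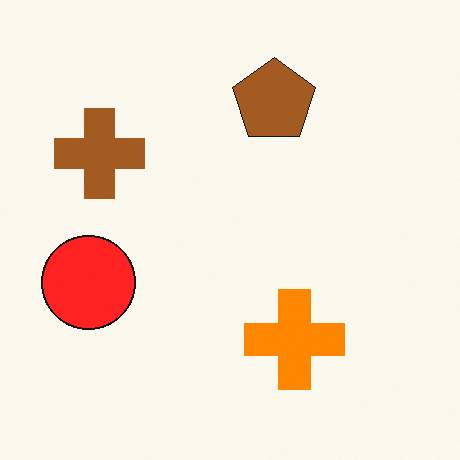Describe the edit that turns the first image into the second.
This is the original image slightly oversaturated.

All colors are more vivid — a global saturation change.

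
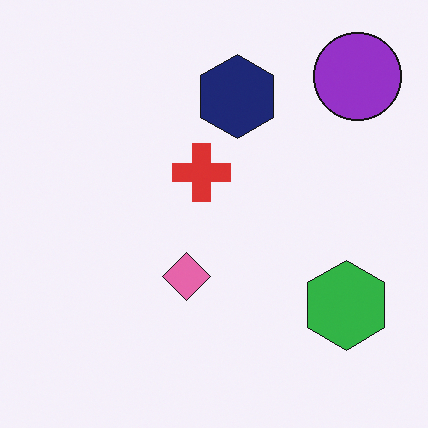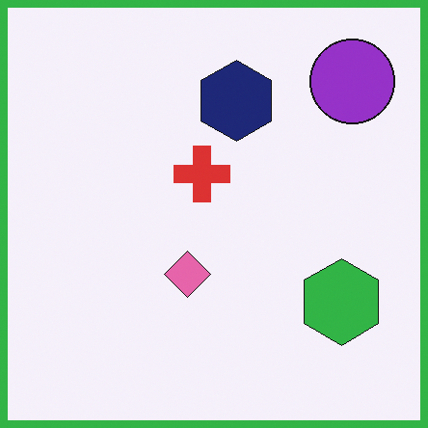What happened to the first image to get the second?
It was framed with a green border.

A solid green frame runs around the edge of the second image, with the content slightly shrunk inside it.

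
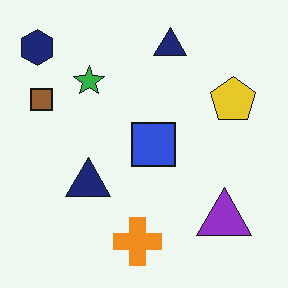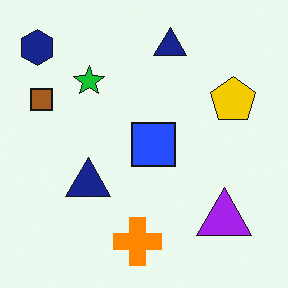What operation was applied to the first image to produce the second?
The second image is the first slightly oversaturated.

All colors are more vivid — a global saturation change.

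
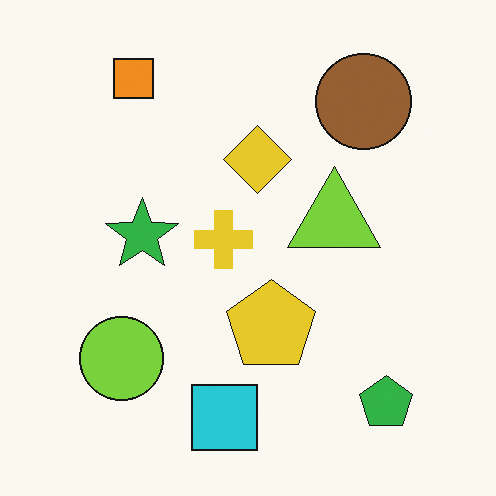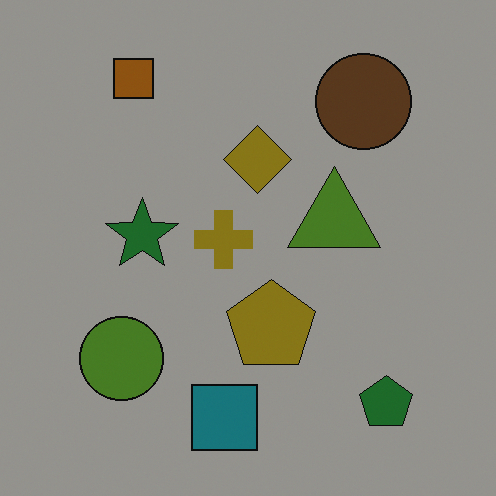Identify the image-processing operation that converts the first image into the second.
The second image is the first substantially darkened.

Every pixel — background and shapes alike — is uniformly darkened.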